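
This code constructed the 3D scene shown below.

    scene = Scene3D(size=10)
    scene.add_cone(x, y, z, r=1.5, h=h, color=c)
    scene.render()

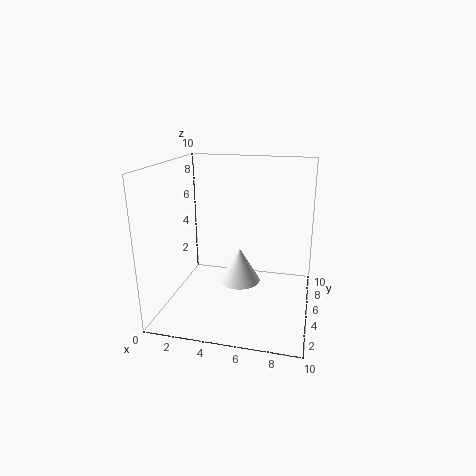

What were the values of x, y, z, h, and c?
x = 5; y = 5.5; z = 1.5; h = 2.5; c = 'white'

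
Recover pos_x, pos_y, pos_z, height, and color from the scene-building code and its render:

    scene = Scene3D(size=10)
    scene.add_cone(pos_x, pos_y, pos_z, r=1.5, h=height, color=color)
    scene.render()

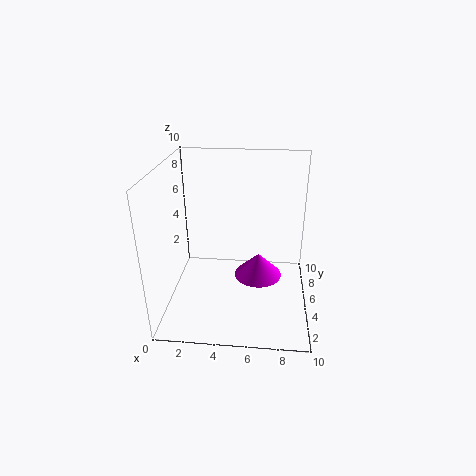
pos_x = 6.5
pos_y = 3
pos_z = 3.5
height = 1.5
color = 'magenta'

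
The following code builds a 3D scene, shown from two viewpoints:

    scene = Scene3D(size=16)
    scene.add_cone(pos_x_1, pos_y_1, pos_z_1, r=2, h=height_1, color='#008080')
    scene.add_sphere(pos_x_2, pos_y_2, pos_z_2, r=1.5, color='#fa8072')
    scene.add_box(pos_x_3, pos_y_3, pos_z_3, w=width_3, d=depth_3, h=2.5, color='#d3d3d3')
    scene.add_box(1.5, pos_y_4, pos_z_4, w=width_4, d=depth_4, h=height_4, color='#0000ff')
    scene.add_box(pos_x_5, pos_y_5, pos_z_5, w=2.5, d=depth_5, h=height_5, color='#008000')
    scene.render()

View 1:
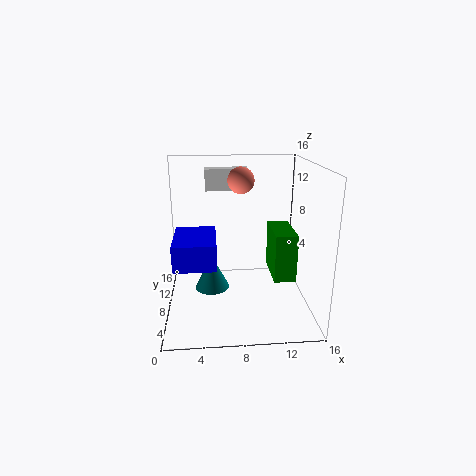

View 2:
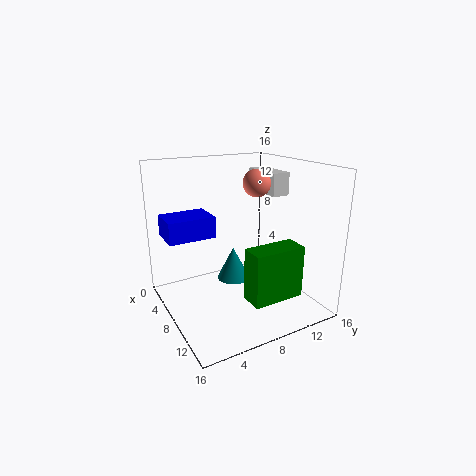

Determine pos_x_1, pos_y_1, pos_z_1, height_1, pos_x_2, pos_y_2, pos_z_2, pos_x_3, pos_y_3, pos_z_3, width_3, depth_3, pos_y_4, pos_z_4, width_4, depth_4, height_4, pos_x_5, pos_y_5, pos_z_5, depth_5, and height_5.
pos_x_1 = 5; pos_y_1 = 9; pos_z_1 = 1.5; height_1 = 4; pos_x_2 = 8.5; pos_y_2 = 10; pos_z_2 = 14; pos_x_3 = 4.5; pos_y_3 = 11.5; pos_z_3 = 12.5; width_3 = 5; depth_3 = 2; pos_y_4 = 1; pos_z_4 = 7.5; width_4 = 4; depth_4 = 5.5; height_4 = 2.5; pos_x_5 = 12; pos_y_5 = 6.5; pos_z_5 = 3; depth_5 = 5.5; height_5 = 5.5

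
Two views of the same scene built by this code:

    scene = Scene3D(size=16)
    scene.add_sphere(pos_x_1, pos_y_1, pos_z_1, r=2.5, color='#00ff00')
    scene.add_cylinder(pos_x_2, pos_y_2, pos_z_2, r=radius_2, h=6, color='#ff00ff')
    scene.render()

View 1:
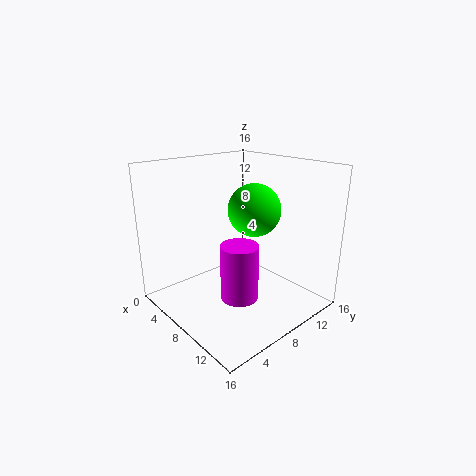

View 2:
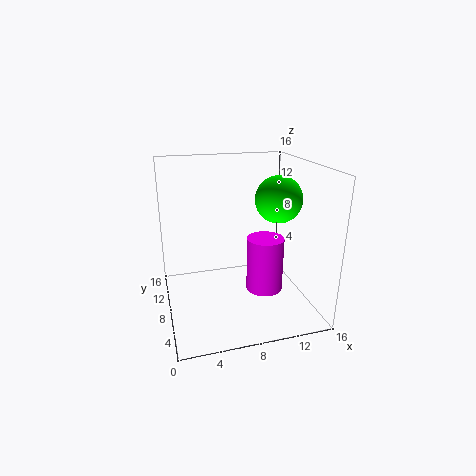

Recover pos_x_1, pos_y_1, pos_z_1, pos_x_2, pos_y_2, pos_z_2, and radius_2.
pos_x_1 = 12
pos_y_1 = 6.5
pos_z_1 = 12.5
pos_x_2 = 10.5
pos_y_2 = 6
pos_z_2 = 2.5
radius_2 = 2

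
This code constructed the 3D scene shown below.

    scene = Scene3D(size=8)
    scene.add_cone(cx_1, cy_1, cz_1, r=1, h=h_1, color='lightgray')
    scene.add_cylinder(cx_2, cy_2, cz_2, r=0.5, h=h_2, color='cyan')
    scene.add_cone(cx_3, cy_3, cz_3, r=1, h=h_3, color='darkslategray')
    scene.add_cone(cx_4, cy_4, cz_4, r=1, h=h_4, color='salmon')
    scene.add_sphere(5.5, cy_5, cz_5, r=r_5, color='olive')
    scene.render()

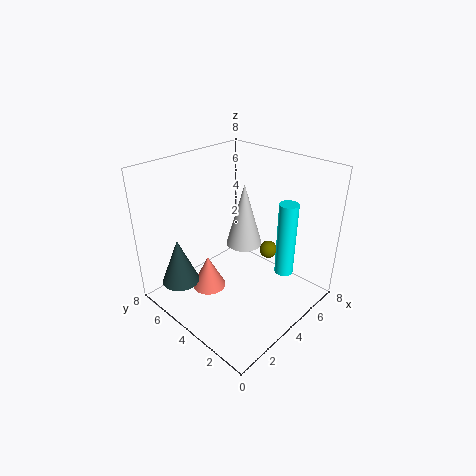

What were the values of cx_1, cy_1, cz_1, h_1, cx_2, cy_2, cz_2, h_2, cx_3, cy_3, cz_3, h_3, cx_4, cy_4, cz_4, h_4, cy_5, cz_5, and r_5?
cx_1 = 4.5
cy_1 = 4
cz_1 = 3.5
h_1 = 3.5
cx_2 = 5
cy_2 = 1.5
cz_2 = 2.5
h_2 = 4
cx_3 = 1
cy_3 = 5.5
cz_3 = 2
h_3 = 2.5
cx_4 = 3
cy_4 = 5.5
cz_4 = 0.5
h_4 = 2
cy_5 = 3
cz_5 = 3
r_5 = 0.5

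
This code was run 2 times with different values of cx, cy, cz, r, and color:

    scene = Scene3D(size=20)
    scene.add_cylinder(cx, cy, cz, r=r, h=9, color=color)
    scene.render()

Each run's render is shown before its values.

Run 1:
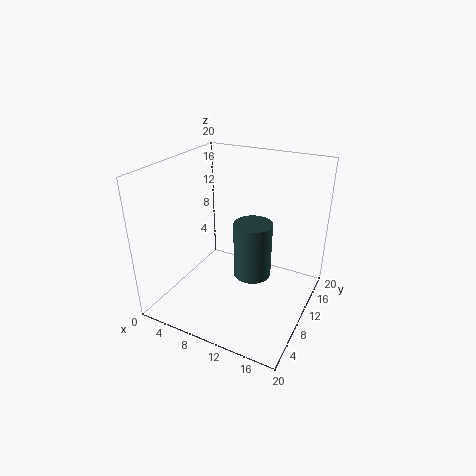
cx = 10
cy = 15
cz = 1
r = 3
color = 'darkslategray'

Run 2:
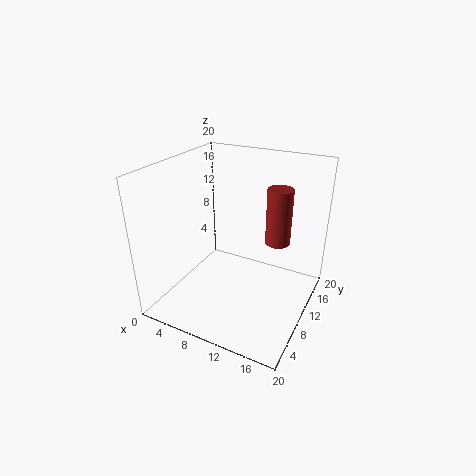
cx = 13
cy = 18
cz = 6
r = 2
color = 'brown'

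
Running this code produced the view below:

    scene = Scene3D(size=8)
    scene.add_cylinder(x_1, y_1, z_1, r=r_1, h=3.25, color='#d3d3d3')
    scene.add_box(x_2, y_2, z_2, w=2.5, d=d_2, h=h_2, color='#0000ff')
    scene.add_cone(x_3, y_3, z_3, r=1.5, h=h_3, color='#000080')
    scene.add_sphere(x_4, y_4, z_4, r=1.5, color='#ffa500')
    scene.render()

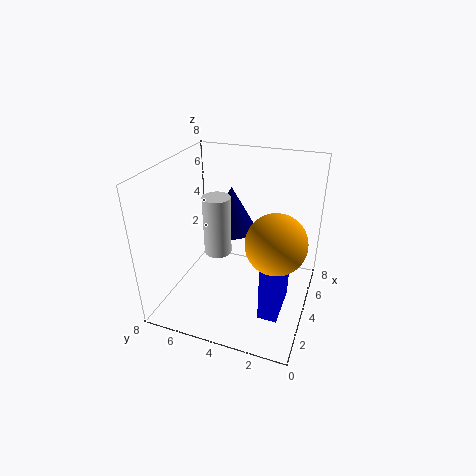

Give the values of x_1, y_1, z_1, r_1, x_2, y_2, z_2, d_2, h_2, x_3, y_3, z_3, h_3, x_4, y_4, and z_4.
x_1 = 3.5
y_1 = 5
z_1 = 3.25
r_1 = 0.75
x_2 = 1.5
y_2 = 1
z_2 = 1
d_2 = 1
h_2 = 3
x_3 = 6.25
y_3 = 5.25
z_3 = 3.25
h_3 = 2.75
x_4 = 2.5
y_4 = 1.5
z_4 = 5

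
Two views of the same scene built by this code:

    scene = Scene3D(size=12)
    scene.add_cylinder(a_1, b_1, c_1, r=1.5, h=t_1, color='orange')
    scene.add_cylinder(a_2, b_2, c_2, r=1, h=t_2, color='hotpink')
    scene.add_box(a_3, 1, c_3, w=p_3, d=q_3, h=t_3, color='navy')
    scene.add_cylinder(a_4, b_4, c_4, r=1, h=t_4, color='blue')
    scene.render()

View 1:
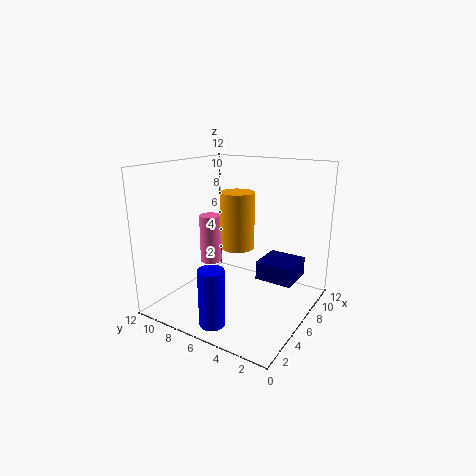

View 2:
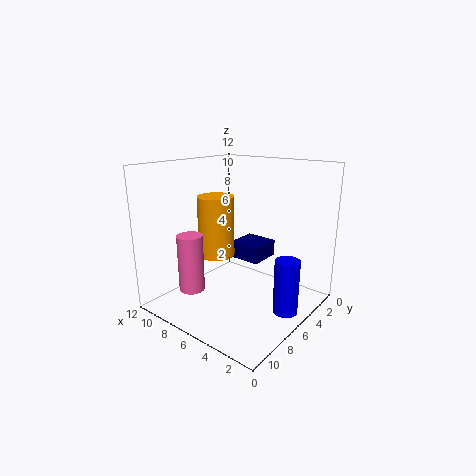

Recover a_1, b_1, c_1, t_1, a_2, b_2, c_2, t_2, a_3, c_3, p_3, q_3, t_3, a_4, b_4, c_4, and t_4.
a_1 = 7.5; b_1 = 7; c_1 = 4.5; t_1 = 5; a_2 = 7.5; b_2 = 10; c_2 = 2.5; t_2 = 4.5; a_3 = 5.5; c_3 = 3; p_3 = 3; q_3 = 3; t_3 = 1.5; a_4 = 1.5; b_4 = 5.5; c_4 = 0.5; t_4 = 4.5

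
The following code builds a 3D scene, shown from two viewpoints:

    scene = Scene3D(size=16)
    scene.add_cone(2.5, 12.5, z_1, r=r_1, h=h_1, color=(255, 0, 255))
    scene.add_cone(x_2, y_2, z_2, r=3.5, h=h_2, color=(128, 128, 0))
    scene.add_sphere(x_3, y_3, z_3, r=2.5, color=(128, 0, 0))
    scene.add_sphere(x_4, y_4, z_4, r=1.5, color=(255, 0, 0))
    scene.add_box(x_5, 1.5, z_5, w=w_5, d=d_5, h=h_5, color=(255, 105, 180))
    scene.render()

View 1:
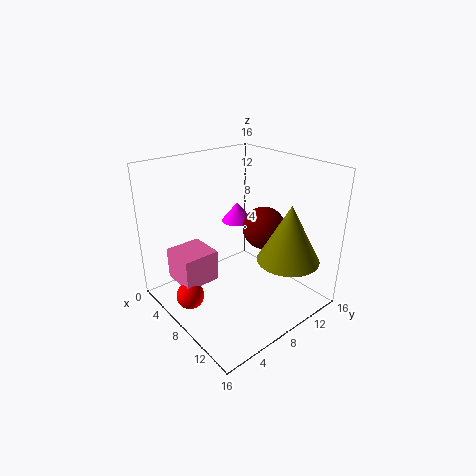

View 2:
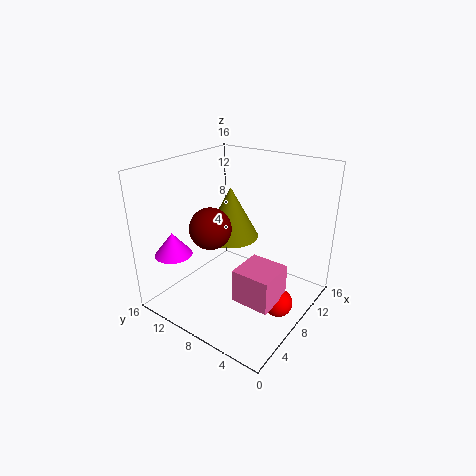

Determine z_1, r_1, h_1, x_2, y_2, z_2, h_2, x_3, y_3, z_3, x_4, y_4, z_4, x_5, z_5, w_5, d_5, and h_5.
z_1 = 7; r_1 = 2; h_1 = 2.5; x_2 = 12; y_2 = 12; z_2 = 5.5; h_2 = 6.5; x_3 = 8; y_3 = 12; z_3 = 8; x_4 = 7; y_4 = 2; z_4 = 2.5; x_5 = 3.5; z_5 = 3.5; w_5 = 4; d_5 = 4; h_5 = 3.5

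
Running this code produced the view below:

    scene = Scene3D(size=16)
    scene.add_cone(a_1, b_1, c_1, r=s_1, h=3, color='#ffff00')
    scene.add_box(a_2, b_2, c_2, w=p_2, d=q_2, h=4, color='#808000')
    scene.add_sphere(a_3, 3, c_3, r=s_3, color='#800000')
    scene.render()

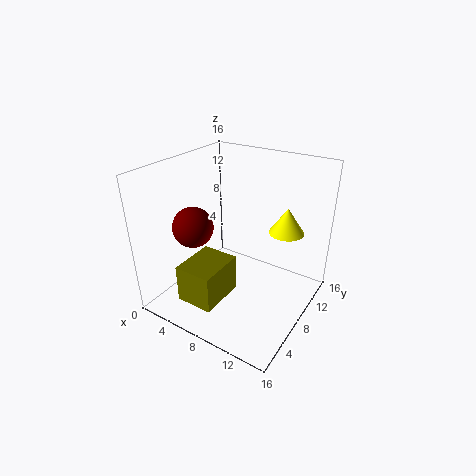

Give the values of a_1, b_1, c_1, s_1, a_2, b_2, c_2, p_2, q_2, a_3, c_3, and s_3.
a_1 = 12
b_1 = 12
c_1 = 8
s_1 = 2
a_2 = 5
b_2 = 1
c_2 = 3
p_2 = 4
q_2 = 5
a_3 = 6
c_3 = 11
s_3 = 2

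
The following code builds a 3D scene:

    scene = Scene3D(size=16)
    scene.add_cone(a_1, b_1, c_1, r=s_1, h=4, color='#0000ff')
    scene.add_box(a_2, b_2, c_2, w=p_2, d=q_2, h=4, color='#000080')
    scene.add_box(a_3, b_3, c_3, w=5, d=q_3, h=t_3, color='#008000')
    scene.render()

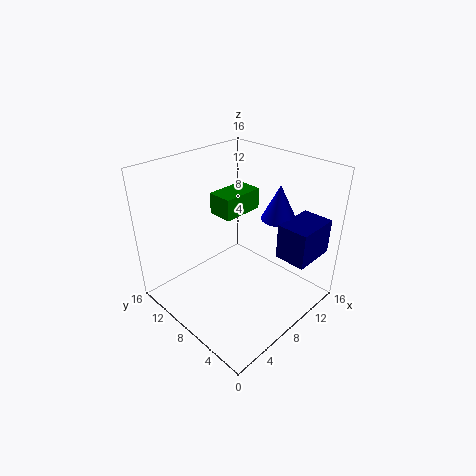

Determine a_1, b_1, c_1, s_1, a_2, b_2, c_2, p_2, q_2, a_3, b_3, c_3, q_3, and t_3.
a_1 = 12.5, b_1 = 6, c_1 = 9.5, s_1 = 2, a_2 = 10.5, b_2 = 1, c_2 = 6, p_2 = 5, q_2 = 3.5, a_3 = 8, b_3 = 9.5, c_3 = 9.5, q_3 = 3, t_3 = 2.5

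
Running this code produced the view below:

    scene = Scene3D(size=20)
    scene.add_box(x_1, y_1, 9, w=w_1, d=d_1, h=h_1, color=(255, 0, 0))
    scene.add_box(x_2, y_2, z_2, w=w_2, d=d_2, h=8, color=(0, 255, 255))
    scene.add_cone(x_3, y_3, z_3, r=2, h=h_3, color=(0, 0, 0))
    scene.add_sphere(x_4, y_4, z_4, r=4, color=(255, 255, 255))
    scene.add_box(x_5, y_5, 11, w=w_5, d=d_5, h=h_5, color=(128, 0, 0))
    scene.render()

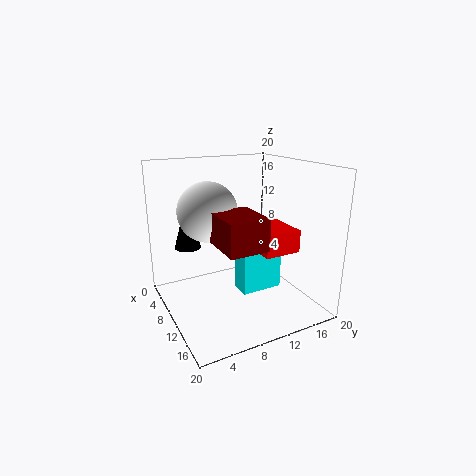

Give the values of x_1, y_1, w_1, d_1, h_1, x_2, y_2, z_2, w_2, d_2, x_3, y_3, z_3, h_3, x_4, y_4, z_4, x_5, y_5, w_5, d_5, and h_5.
x_1 = 9, y_1 = 11, w_1 = 7, d_1 = 5, h_1 = 3, x_2 = 9, y_2 = 10, z_2 = 2, w_2 = 3, d_2 = 6, x_3 = 3, y_3 = 5, z_3 = 7, h_3 = 7, x_4 = 9, y_4 = 6, z_4 = 14, x_5 = 12, y_5 = 5, w_5 = 6, d_5 = 5, h_5 = 4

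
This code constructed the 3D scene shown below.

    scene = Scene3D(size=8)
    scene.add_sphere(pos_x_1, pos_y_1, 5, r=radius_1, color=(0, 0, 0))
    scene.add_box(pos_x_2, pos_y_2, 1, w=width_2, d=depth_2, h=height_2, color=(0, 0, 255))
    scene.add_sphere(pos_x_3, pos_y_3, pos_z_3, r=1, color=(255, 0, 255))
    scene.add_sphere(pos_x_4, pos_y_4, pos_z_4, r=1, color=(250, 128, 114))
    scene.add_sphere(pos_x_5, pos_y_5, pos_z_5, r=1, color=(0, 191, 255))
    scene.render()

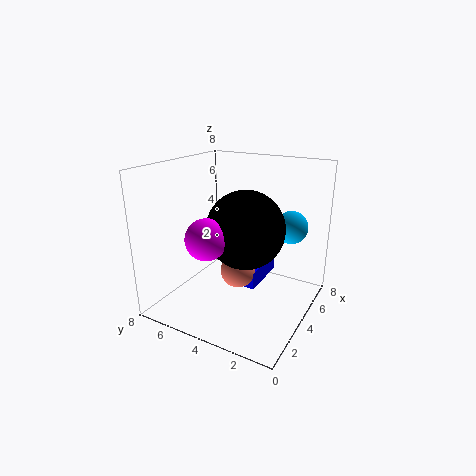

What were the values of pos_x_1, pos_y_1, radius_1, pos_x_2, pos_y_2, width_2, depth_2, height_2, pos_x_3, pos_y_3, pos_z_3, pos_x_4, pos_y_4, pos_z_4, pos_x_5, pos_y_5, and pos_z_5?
pos_x_1 = 3, pos_y_1 = 3, radius_1 = 2, pos_x_2 = 4, pos_y_2 = 3, width_2 = 3, depth_2 = 1, height_2 = 1, pos_x_3 = 1, pos_y_3 = 4, pos_z_3 = 5, pos_x_4 = 4, pos_y_4 = 4, pos_z_4 = 2, pos_x_5 = 7, pos_y_5 = 2, pos_z_5 = 4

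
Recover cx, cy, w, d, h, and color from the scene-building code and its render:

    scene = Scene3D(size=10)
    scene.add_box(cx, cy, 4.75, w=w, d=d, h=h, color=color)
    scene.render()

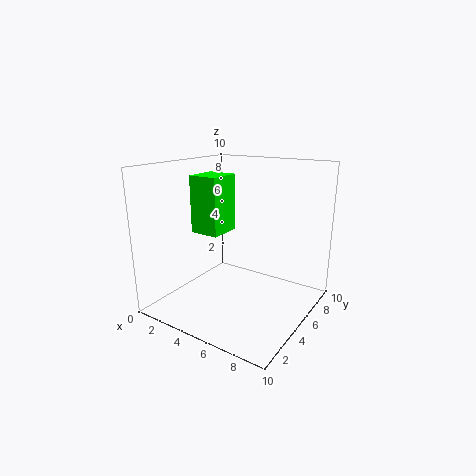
cx = 1; cy = 4.75; w = 2.25; d = 2.5; h = 4.25; color = 'lime'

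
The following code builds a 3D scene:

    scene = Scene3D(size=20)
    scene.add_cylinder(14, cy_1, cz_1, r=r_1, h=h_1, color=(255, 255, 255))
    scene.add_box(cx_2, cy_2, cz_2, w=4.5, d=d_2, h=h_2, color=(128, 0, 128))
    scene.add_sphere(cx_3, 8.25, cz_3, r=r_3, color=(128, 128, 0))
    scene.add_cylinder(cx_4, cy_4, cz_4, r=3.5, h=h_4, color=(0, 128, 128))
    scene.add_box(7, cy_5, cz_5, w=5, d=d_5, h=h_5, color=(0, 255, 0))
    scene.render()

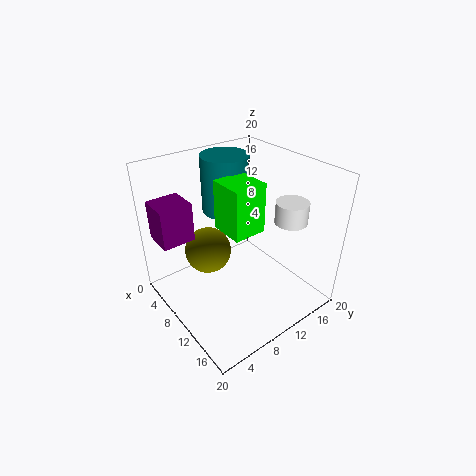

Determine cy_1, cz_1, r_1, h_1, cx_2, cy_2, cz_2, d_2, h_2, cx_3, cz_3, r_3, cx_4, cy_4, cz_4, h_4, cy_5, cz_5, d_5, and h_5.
cy_1 = 16; cz_1 = 12.25; r_1 = 2.25; h_1 = 3; cx_2 = 0.5; cy_2 = 1.25; cz_2 = 8.75; d_2 = 4.75; h_2 = 5.75; cx_3 = 4.75; cz_3 = 5.75; r_3 = 3.5; cx_4 = 4; cy_4 = 12.25; cz_4 = 11.25; h_4 = 8.5; cy_5 = 8.25; cz_5 = 11; d_5 = 4.75; h_5 = 7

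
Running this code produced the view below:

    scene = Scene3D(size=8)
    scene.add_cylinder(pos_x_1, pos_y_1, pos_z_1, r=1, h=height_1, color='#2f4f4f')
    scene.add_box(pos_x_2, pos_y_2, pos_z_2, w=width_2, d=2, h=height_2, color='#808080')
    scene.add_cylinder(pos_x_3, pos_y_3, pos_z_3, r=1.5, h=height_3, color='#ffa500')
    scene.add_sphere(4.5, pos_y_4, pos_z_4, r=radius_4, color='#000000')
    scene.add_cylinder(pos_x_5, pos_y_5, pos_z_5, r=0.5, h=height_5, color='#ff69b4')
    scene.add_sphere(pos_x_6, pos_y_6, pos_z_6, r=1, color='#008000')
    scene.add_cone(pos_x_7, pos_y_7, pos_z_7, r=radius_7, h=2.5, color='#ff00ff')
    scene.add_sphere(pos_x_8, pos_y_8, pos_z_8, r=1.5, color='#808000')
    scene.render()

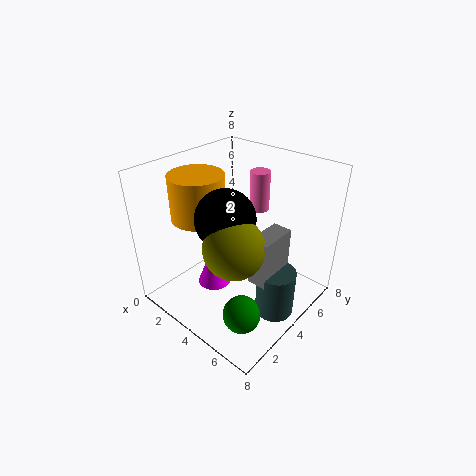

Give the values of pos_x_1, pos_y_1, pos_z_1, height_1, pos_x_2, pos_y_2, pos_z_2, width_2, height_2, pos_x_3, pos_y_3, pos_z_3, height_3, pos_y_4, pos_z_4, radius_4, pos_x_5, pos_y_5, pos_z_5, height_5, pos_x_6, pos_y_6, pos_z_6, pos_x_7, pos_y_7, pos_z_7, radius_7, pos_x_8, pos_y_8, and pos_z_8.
pos_x_1 = 7
pos_y_1 = 3.5
pos_z_1 = 1
height_1 = 2.5
pos_x_2 = 6
pos_y_2 = 2.5
pos_z_2 = 3
width_2 = 1
height_2 = 2.5
pos_x_3 = 2
pos_y_3 = 3
pos_z_3 = 5
height_3 = 2.5
pos_y_4 = 2.5
pos_z_4 = 6
radius_4 = 1.5
pos_x_5 = 5
pos_y_5 = 4.5
pos_z_5 = 6
height_5 = 2
pos_x_6 = 6
pos_y_6 = 2
pos_z_6 = 1
pos_x_7 = 2.5
pos_y_7 = 3.5
pos_z_7 = 0.5
radius_7 = 1
pos_x_8 = 5.5
pos_y_8 = 2
pos_z_8 = 5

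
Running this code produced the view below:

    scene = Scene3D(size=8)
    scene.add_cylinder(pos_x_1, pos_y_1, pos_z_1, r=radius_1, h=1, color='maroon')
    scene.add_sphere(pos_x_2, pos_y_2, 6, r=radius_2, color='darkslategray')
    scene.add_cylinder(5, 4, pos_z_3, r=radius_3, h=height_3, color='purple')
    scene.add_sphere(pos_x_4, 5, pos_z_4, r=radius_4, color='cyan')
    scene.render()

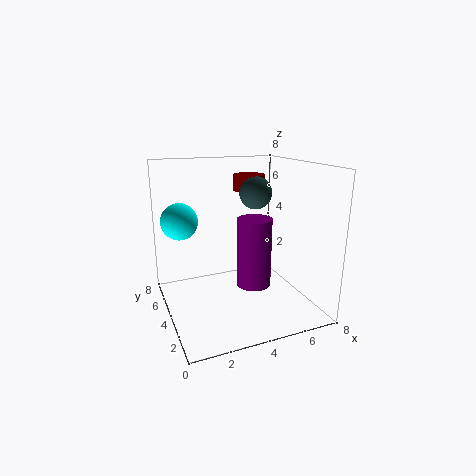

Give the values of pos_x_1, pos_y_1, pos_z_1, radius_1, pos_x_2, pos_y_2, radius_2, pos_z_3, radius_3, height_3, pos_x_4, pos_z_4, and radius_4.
pos_x_1 = 6
pos_y_1 = 7
pos_z_1 = 6
radius_1 = 1
pos_x_2 = 6
pos_y_2 = 6
radius_2 = 1
pos_z_3 = 1
radius_3 = 1
height_3 = 4
pos_x_4 = 1
pos_z_4 = 5
radius_4 = 1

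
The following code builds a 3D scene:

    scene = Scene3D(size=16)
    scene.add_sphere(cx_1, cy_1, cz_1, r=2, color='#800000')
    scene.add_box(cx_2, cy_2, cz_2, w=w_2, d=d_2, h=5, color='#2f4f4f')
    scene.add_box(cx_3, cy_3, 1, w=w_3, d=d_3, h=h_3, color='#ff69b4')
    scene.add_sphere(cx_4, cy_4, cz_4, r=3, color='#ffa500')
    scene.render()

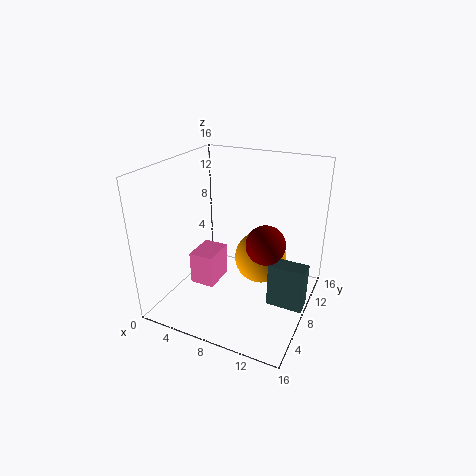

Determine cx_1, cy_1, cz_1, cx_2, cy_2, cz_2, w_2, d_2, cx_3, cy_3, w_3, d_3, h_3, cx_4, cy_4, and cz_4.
cx_1 = 12, cy_1 = 6, cz_1 = 9, cx_2 = 12, cy_2 = 7, cz_2 = 1, w_2 = 4, d_2 = 2, cx_3 = 2, cy_3 = 7, w_3 = 3, d_3 = 4, h_3 = 4, cx_4 = 10, cy_4 = 10, cz_4 = 5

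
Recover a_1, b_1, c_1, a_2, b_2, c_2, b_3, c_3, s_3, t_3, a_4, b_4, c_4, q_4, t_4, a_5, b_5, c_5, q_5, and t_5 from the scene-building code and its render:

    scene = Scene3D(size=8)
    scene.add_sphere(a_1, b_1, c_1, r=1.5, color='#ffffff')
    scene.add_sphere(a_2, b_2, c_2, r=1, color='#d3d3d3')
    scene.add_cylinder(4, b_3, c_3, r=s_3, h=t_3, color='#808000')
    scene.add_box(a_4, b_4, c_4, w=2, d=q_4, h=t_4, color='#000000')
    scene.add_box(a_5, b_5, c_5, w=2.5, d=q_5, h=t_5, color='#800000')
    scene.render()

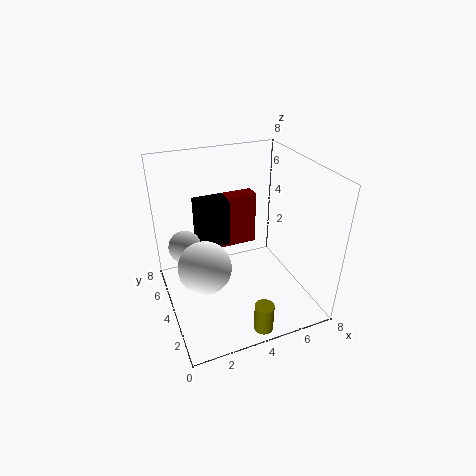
a_1 = 2
b_1 = 4
c_1 = 2.5
a_2 = 1.5
b_2 = 6.5
c_2 = 2.5
b_3 = 0.5
c_3 = 0.5
s_3 = 0.5
t_3 = 1.5
a_4 = 2.5
b_4 = 6.5
c_4 = 2
q_4 = 1.5
t_4 = 3
a_5 = 4
b_5 = 7
c_5 = 1.5
q_5 = 1
t_5 = 3.5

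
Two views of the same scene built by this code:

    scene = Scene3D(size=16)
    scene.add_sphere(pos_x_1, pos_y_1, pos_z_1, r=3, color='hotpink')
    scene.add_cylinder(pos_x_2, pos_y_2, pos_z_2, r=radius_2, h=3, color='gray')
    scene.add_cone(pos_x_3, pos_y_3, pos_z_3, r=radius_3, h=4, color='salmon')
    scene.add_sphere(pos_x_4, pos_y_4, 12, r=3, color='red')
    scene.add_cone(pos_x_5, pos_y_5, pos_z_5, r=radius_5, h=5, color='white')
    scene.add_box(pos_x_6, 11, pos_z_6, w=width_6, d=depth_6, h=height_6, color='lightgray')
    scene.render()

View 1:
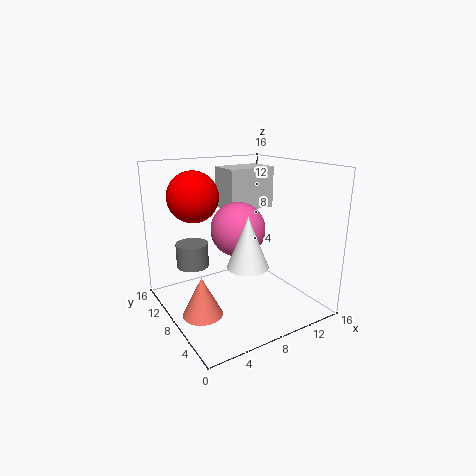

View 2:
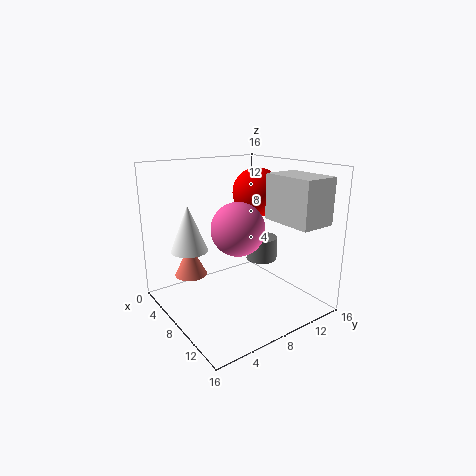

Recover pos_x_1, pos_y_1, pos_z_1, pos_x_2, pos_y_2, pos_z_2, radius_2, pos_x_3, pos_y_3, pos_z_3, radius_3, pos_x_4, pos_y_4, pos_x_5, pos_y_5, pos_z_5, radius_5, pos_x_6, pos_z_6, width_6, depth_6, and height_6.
pos_x_1 = 8
pos_y_1 = 8
pos_z_1 = 9
pos_x_2 = 5
pos_y_2 = 14
pos_z_2 = 3
radius_2 = 2
pos_x_3 = 2
pos_y_3 = 5
pos_z_3 = 2
radius_3 = 2
pos_x_4 = 5
pos_y_4 = 13
pos_x_5 = 6
pos_y_5 = 3
pos_z_5 = 7
radius_5 = 2
pos_x_6 = 9
pos_z_6 = 10
width_6 = 6
depth_6 = 4
height_6 = 5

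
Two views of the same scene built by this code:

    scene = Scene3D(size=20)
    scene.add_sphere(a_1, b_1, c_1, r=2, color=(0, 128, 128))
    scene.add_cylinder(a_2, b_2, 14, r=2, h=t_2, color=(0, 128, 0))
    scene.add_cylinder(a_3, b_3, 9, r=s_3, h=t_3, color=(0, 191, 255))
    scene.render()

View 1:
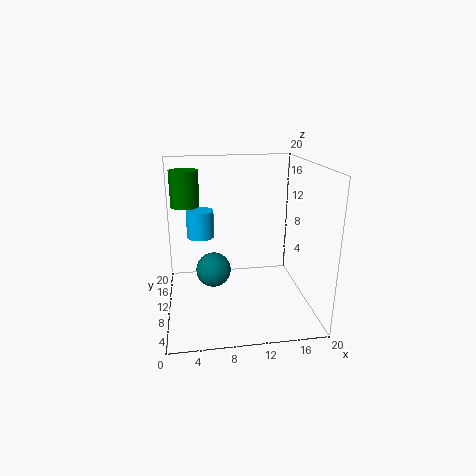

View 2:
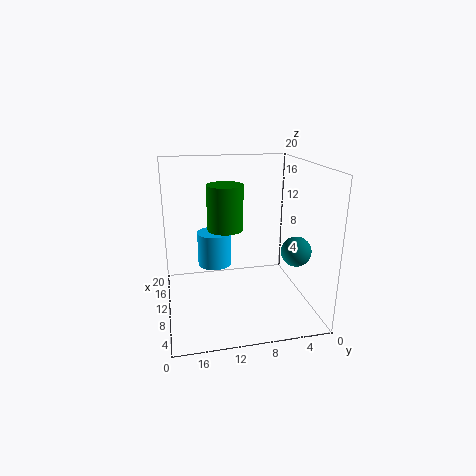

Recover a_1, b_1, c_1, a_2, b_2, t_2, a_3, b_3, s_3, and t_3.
a_1 = 6, b_1 = 3, c_1 = 9, a_2 = 3, b_2 = 13, t_2 = 5, a_3 = 5, b_3 = 14, s_3 = 2, t_3 = 4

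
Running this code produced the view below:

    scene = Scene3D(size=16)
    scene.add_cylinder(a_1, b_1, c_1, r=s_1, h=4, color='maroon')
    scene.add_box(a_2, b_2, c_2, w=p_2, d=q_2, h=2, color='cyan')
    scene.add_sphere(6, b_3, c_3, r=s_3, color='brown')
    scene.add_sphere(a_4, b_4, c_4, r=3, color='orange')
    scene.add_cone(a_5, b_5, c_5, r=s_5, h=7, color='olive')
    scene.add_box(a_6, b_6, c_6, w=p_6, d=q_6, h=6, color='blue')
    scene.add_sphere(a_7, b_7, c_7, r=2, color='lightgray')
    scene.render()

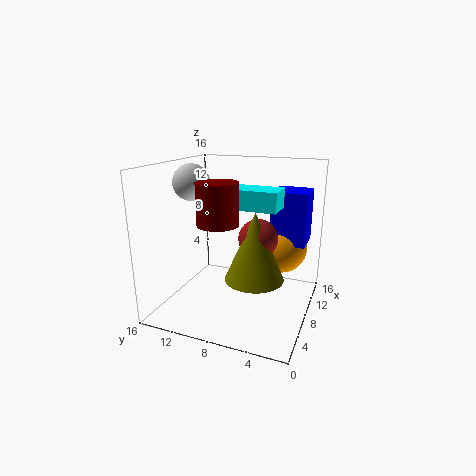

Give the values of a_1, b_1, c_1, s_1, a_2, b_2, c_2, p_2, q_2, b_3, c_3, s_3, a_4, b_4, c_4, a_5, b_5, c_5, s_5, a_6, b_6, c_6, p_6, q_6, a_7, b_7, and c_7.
a_1 = 3; b_1 = 8; c_1 = 11; s_1 = 2; a_2 = 5; b_2 = 3; c_2 = 12; p_2 = 3; q_2 = 5; b_3 = 5; c_3 = 9; s_3 = 2; a_4 = 12; b_4 = 4; c_4 = 6; a_5 = 5; b_5 = 5; c_5 = 5; s_5 = 3; a_6 = 10; b_6 = 1; c_6 = 7; p_6 = 4; q_6 = 4; a_7 = 7; b_7 = 13; c_7 = 14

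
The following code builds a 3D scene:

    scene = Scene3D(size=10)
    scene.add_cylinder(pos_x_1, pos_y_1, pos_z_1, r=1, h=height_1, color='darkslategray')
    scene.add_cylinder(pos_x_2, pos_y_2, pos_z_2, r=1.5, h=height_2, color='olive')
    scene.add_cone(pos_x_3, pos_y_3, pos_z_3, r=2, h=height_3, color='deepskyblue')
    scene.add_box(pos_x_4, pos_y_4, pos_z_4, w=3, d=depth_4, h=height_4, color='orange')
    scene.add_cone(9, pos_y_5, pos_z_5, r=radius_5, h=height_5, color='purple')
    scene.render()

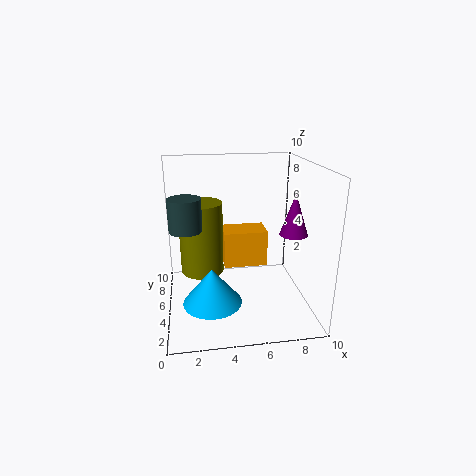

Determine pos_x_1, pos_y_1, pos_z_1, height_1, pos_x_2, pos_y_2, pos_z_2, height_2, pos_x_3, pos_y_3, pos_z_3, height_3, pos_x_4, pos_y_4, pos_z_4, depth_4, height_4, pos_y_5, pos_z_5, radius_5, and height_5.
pos_x_1 = 1.5, pos_y_1 = 3, pos_z_1 = 6.5, height_1 = 2, pos_x_2 = 2.5, pos_y_2 = 5.5, pos_z_2 = 2.5, height_2 = 5, pos_x_3 = 3, pos_y_3 = 3.5, pos_z_3 = 1, height_3 = 2.5, pos_x_4 = 4, pos_y_4 = 4.5, pos_z_4 = 3, depth_4 = 2, height_4 = 2.5, pos_y_5 = 5, pos_z_5 = 5, radius_5 = 1, height_5 = 3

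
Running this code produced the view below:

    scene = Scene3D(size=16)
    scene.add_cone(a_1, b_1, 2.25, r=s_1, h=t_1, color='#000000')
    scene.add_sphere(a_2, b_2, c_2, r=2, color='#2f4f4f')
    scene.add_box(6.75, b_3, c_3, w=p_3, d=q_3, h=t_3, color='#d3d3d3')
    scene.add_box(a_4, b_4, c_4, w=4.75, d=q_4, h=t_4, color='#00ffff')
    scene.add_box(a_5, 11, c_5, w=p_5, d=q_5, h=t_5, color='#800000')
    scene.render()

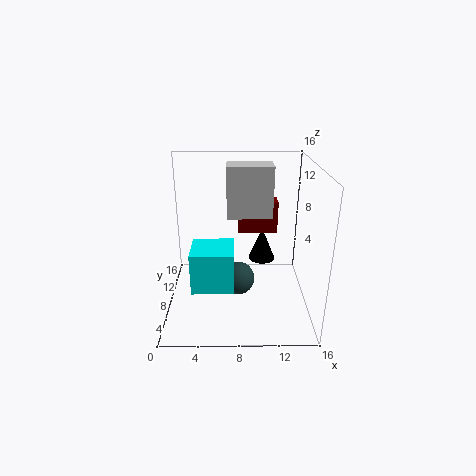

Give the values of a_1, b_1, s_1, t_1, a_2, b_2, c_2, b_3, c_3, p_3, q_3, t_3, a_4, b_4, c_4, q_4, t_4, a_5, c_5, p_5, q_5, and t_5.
a_1 = 11.25; b_1 = 14; s_1 = 1.75; t_1 = 4.25; a_2 = 8; b_2 = 9.25; c_2 = 2; b_3 = 9.75; c_3 = 9.5; p_3 = 5.25; q_3 = 3; t_3 = 6; a_4 = 2.75; b_4 = 5.5; c_4 = 2.25; q_4 = 4.5; t_4 = 4.75; a_5 = 8; c_5 = 7.25; p_5 = 4.75; q_5 = 2.25; t_5 = 3.75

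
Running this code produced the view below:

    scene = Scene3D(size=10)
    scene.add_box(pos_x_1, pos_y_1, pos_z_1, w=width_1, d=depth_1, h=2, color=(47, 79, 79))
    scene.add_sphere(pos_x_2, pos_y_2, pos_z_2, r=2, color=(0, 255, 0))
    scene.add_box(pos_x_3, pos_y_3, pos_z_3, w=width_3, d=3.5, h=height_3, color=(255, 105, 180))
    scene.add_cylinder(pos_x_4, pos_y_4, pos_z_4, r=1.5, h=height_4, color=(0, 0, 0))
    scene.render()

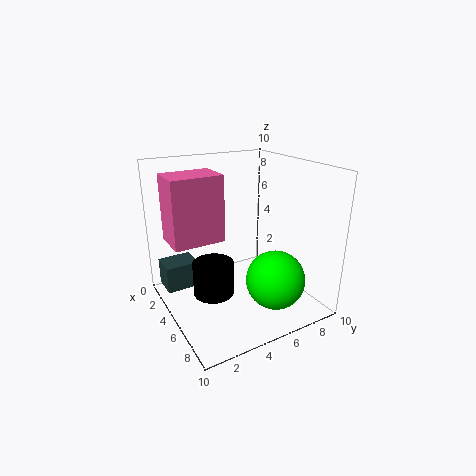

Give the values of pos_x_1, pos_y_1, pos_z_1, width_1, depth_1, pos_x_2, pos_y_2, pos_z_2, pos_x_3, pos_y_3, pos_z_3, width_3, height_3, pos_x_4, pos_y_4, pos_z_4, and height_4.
pos_x_1 = 0.5
pos_y_1 = 0.5
pos_z_1 = 0.5
width_1 = 2
depth_1 = 2.5
pos_x_2 = 7.5
pos_y_2 = 6.5
pos_z_2 = 2.5
pos_x_3 = 2.5
pos_y_3 = 0.5
pos_z_3 = 5
width_3 = 2.5
height_3 = 4.5
pos_x_4 = 4
pos_y_4 = 3.5
pos_z_4 = 0.5
height_4 = 2.5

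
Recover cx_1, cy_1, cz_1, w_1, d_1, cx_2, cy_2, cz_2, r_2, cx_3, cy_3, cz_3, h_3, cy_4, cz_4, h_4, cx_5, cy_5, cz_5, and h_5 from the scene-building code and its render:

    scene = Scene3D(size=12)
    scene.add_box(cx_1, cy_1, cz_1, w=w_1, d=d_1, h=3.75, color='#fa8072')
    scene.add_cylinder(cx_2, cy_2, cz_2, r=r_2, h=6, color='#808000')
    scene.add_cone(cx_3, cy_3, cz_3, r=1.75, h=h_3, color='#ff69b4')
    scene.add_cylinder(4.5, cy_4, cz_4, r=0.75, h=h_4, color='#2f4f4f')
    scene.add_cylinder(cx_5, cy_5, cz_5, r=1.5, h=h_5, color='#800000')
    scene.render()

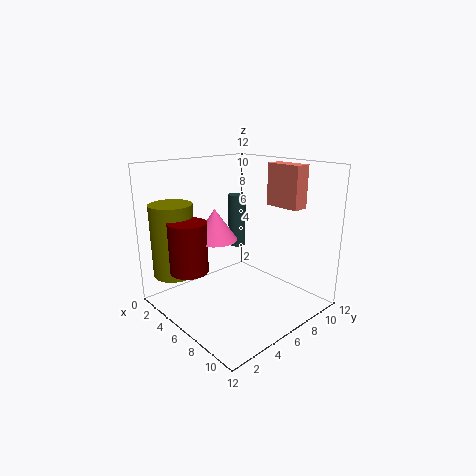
cx_1 = 5.25
cy_1 = 10.25
cz_1 = 8
w_1 = 3.25
d_1 = 1.5
cx_2 = 2.75
cy_2 = 1.75
cz_2 = 3
r_2 = 1.75
cx_3 = 5.5
cy_3 = 4
cz_3 = 6.25
h_3 = 2.5
cy_4 = 7.25
cz_4 = 4.75
h_4 = 4.5
cx_5 = 5
cy_5 = 1.75
cz_5 = 4
h_5 = 4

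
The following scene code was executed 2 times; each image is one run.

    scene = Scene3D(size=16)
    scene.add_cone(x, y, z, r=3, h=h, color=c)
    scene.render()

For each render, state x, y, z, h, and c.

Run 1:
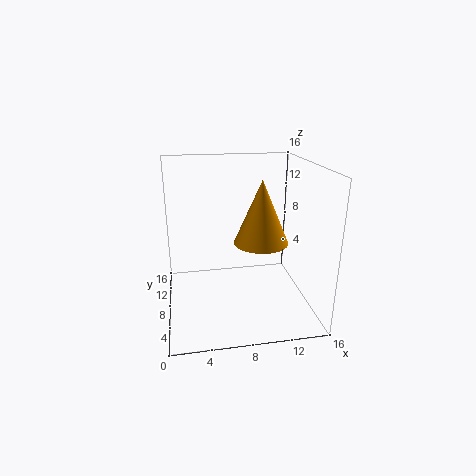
x = 10.5, y = 7.5, z = 7.5, h = 7, c = 'orange'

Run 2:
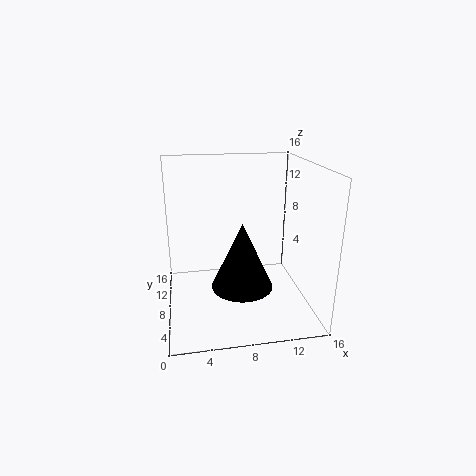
x = 7.5, y = 3, z = 5, h = 6.5, c = 'black'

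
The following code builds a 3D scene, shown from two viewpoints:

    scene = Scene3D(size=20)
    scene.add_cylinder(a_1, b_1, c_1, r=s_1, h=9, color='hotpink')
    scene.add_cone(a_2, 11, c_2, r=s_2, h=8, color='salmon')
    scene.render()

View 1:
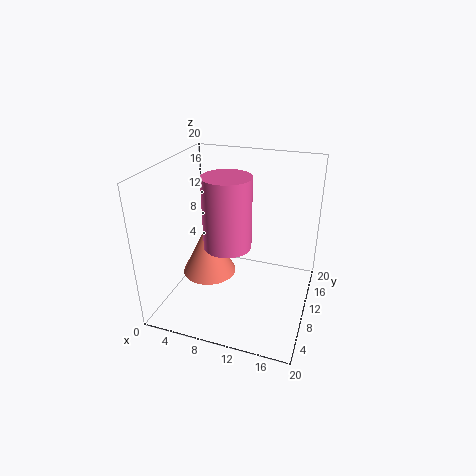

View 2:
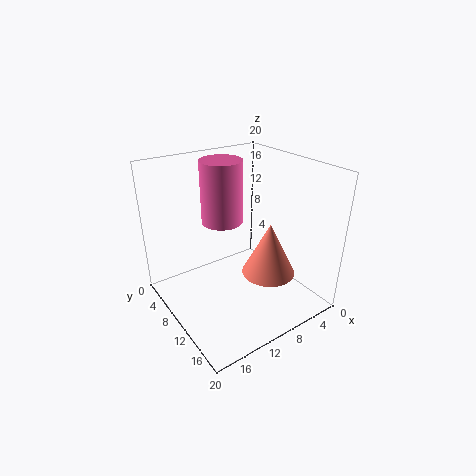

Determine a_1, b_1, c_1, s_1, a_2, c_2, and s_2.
a_1 = 10, b_1 = 6, c_1 = 11, s_1 = 3, a_2 = 5, c_2 = 3, s_2 = 4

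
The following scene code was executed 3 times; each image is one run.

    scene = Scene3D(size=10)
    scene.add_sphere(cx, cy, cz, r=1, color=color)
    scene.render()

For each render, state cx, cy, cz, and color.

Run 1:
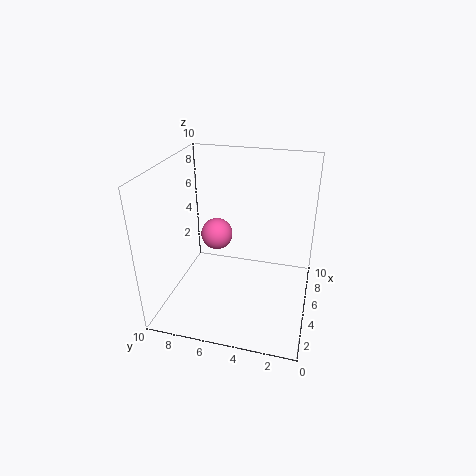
cx = 3.5, cy = 6, cz = 6, color = 'hotpink'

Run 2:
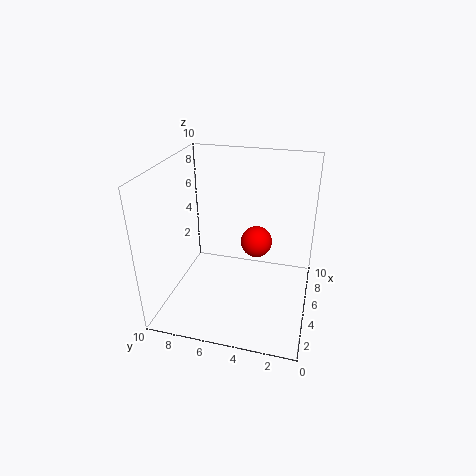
cx = 4, cy = 3.5, cz = 5.5, color = 'red'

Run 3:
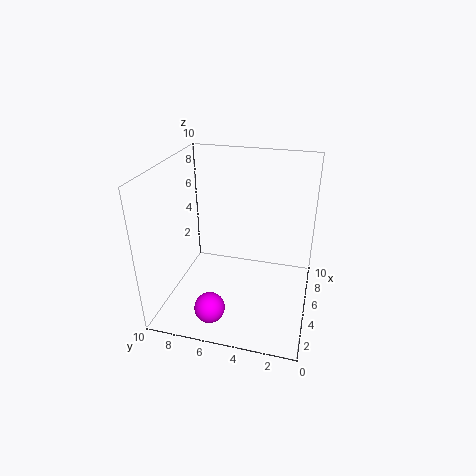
cx = 1.5, cy = 6, cz = 1.5, color = 'magenta'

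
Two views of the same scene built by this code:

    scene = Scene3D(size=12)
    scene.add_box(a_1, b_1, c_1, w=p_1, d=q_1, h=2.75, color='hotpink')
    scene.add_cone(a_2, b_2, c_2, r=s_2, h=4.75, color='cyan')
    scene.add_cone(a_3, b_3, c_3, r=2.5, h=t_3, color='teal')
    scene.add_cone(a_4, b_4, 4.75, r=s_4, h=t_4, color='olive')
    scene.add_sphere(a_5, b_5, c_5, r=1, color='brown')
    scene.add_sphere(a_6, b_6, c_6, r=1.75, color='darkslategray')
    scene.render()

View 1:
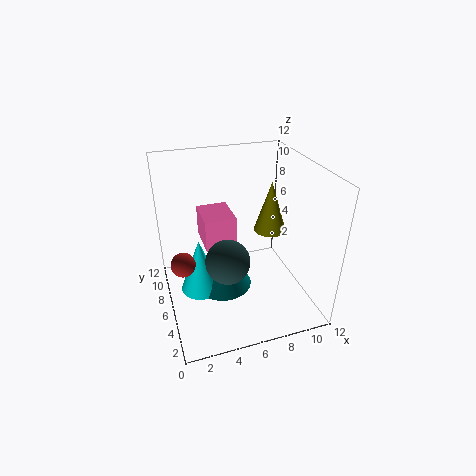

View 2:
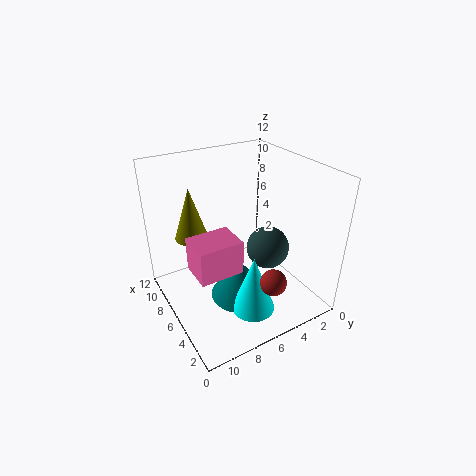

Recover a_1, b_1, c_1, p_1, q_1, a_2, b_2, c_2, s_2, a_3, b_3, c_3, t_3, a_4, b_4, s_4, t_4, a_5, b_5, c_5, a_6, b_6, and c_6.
a_1 = 3.5, b_1 = 7, c_1 = 4.5, p_1 = 2.75, q_1 = 3.5, a_2 = 2.75, b_2 = 6.5, c_2 = 1.25, s_2 = 1.75, a_3 = 4.75, b_3 = 6.5, c_3 = 1.25, t_3 = 3.25, a_4 = 10, b_4 = 8.5, s_4 = 1.5, t_4 = 4.75, a_5 = 1.25, b_5 = 5.75, c_5 = 4.5, a_6 = 4.5, b_6 = 4, c_6 = 5.25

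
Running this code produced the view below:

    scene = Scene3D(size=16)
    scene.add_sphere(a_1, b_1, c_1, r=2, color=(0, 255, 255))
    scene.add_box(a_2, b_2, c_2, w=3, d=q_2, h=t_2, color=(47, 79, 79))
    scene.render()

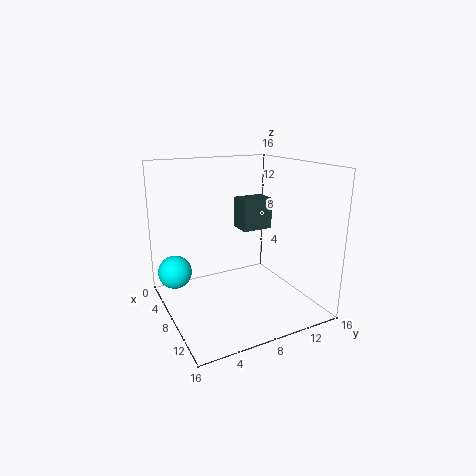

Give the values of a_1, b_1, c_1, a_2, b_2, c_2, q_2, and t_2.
a_1 = 3, b_1 = 2, c_1 = 3, a_2 = 1, b_2 = 11, c_2 = 7, q_2 = 4, t_2 = 4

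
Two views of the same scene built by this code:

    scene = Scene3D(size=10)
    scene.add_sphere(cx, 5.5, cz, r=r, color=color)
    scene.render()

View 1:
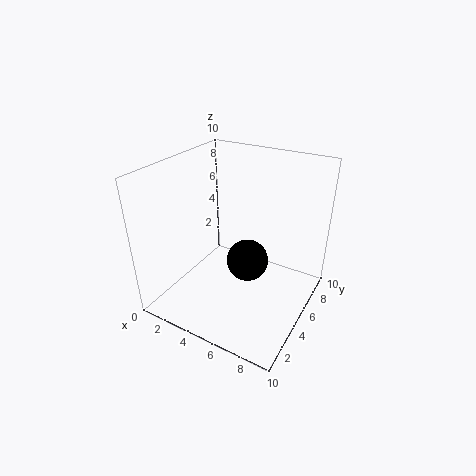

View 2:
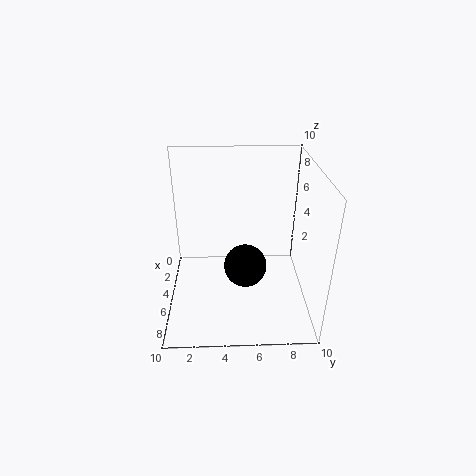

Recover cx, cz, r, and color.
cx = 5.5, cz = 3, r = 1.5, color = 'black'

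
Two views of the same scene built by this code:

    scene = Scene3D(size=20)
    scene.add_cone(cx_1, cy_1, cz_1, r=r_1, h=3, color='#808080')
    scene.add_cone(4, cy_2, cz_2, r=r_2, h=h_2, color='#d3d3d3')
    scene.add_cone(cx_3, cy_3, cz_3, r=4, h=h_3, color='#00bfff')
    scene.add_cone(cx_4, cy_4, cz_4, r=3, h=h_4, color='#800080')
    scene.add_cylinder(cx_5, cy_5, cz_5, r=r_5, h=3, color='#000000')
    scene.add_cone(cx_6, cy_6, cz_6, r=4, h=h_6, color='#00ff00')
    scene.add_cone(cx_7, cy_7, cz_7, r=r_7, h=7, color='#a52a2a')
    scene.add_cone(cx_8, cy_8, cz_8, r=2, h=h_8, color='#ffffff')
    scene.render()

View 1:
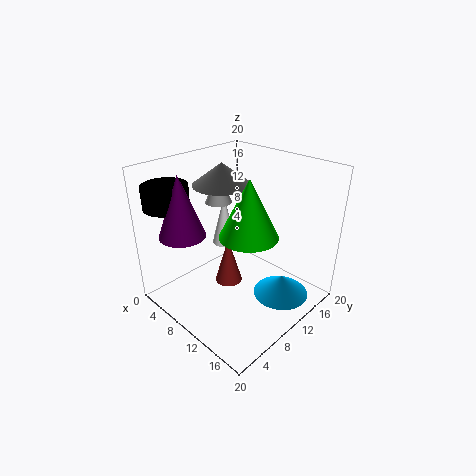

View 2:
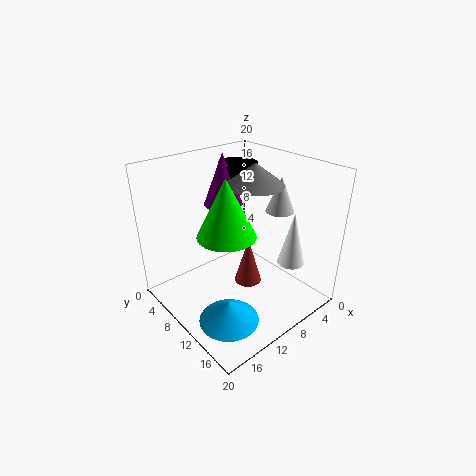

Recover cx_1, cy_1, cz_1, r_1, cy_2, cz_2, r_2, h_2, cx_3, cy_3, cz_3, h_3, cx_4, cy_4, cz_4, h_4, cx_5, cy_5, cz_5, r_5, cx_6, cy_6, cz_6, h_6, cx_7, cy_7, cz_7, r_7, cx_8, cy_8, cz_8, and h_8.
cx_1 = 7
cy_1 = 10
cz_1 = 17
r_1 = 4
cy_2 = 12
cz_2 = 13
r_2 = 2
h_2 = 5
cx_3 = 15
cy_3 = 14
cz_3 = 1
h_3 = 3
cx_4 = 7
cy_4 = 3
cz_4 = 12
h_4 = 8
cx_5 = 4
cy_5 = 3
cz_5 = 15
r_5 = 3
cx_6 = 12
cy_6 = 10
cz_6 = 11
h_6 = 8
cx_7 = 8
cy_7 = 10
cz_7 = 2
r_7 = 2
cx_8 = 3
cy_8 = 14
cz_8 = 5
h_8 = 8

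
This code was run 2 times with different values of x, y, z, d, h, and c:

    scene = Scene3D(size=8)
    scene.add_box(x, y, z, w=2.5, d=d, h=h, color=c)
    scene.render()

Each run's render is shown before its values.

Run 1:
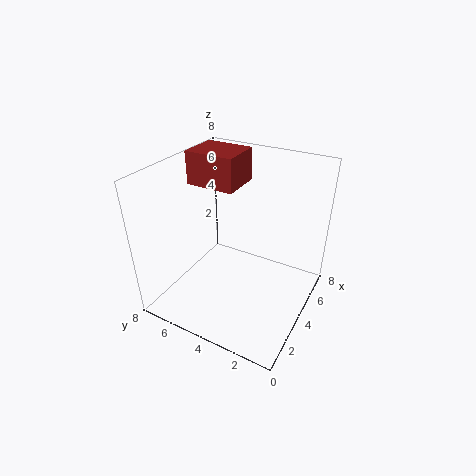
x = 5
y = 5
z = 6
d = 3
h = 2
c = 'brown'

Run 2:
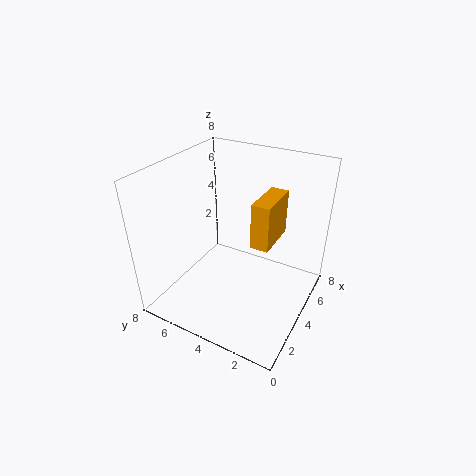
x = 3.5
y = 2
z = 4
d = 1
h = 2.5
c = 'orange'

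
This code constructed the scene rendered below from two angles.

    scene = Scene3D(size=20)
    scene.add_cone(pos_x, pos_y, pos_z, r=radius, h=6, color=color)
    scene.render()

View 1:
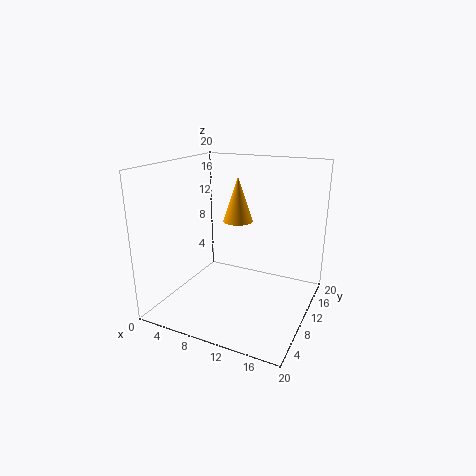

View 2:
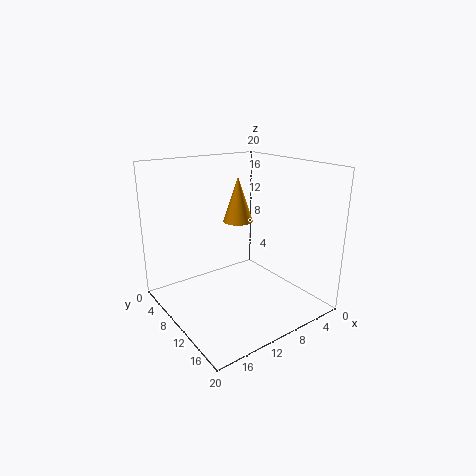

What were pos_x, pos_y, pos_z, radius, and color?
pos_x = 10, pos_y = 10, pos_z = 12.5, radius = 2, color = 'orange'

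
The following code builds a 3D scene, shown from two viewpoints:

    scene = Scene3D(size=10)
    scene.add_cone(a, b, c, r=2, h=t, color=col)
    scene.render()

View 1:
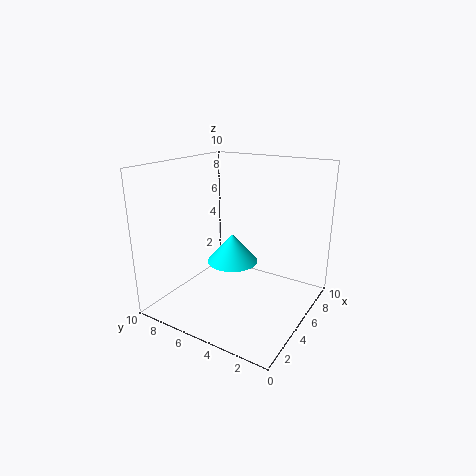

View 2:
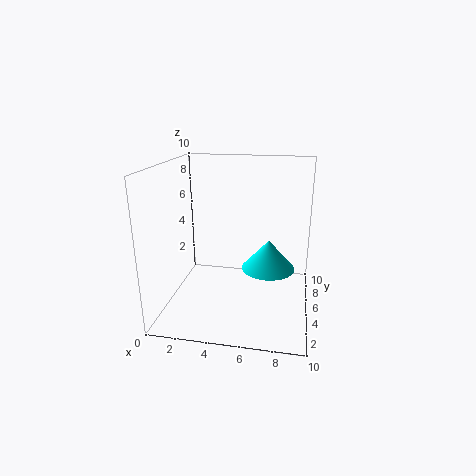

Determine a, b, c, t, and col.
a = 7, b = 6.75, c = 2, t = 2.25, col = 'cyan'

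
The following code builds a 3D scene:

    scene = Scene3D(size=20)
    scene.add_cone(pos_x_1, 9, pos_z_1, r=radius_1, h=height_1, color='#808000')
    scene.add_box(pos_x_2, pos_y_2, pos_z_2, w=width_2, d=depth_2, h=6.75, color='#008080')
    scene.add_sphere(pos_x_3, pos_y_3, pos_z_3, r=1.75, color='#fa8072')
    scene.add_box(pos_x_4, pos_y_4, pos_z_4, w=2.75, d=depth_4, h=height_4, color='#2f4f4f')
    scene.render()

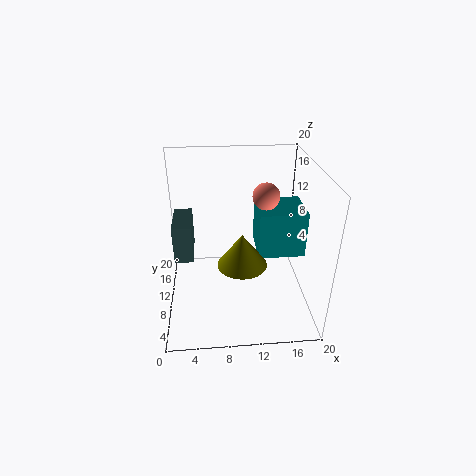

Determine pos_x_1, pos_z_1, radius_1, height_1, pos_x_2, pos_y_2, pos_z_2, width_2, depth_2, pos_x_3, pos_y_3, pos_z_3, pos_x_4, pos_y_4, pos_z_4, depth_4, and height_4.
pos_x_1 = 10.5
pos_z_1 = 6.25
radius_1 = 3.5
height_1 = 4.75
pos_x_2 = 13
pos_y_2 = 9.75
pos_z_2 = 6.5
width_2 = 6.75
depth_2 = 6.25
pos_x_3 = 13.5
pos_y_3 = 9
pos_z_3 = 16.5
pos_x_4 = 0.75
pos_y_4 = 11.5
pos_z_4 = 5.25
depth_4 = 6.5
height_4 = 5.75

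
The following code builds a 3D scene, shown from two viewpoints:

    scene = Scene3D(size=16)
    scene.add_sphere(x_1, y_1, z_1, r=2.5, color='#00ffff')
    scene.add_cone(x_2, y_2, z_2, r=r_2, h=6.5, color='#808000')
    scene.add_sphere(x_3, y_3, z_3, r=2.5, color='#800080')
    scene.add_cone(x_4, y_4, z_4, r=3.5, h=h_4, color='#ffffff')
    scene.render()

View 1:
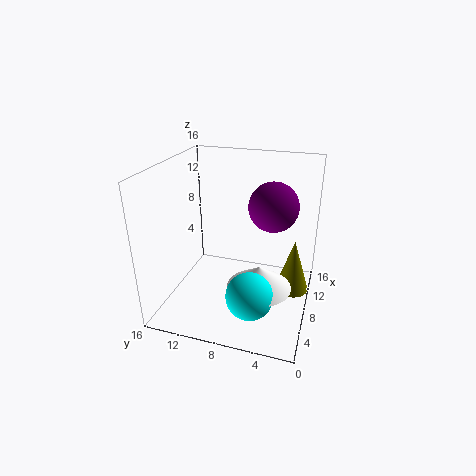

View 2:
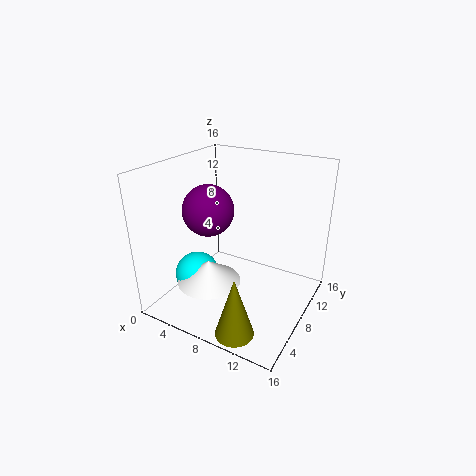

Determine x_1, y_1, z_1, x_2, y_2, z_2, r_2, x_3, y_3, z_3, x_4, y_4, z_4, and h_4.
x_1 = 4, y_1 = 5.5, z_1 = 3.5, x_2 = 11, y_2 = 2, z_2 = 0.5, r_2 = 2, x_3 = 7, y_3 = 4, z_3 = 12.5, x_4 = 6, y_4 = 5, z_4 = 3.5, h_4 = 2.5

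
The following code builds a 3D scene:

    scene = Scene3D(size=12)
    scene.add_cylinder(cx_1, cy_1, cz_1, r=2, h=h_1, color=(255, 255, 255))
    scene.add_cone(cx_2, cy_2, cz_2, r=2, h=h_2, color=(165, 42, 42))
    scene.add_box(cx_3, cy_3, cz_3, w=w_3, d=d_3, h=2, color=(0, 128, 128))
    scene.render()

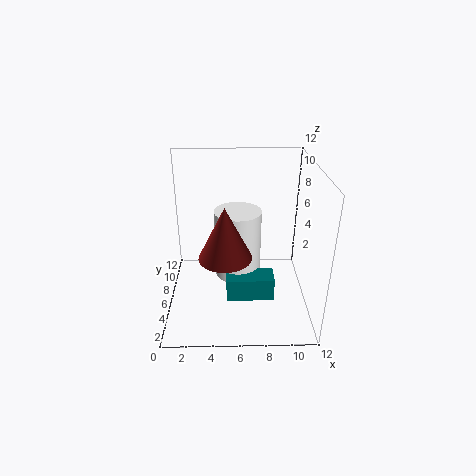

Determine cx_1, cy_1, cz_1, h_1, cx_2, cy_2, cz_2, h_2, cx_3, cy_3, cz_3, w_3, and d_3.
cx_1 = 6, cy_1 = 7, cz_1 = 2, h_1 = 6, cx_2 = 5, cy_2 = 3, cz_2 = 6, h_2 = 4, cx_3 = 5, cy_3 = 4, cz_3 = 1, w_3 = 4, d_3 = 2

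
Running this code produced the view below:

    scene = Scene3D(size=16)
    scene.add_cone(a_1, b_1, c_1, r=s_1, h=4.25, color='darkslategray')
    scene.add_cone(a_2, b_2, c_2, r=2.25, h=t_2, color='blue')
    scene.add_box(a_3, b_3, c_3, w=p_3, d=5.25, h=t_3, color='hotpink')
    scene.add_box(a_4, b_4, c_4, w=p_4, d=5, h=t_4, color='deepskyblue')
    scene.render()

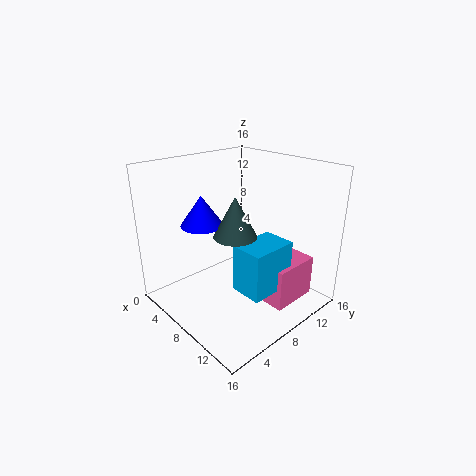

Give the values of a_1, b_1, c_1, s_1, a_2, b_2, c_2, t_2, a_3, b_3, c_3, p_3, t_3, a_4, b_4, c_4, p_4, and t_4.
a_1 = 9.5; b_1 = 6.25; c_1 = 9.25; s_1 = 2.25; a_2 = 6.25; b_2 = 4.5; c_2 = 10; t_2 = 3.25; a_3 = 9.25; b_3 = 8; c_3 = 1.75; p_3 = 5.25; t_3 = 4.5; a_4 = 10.5; b_4 = 5; c_4 = 4; p_4 = 3.5; t_4 = 5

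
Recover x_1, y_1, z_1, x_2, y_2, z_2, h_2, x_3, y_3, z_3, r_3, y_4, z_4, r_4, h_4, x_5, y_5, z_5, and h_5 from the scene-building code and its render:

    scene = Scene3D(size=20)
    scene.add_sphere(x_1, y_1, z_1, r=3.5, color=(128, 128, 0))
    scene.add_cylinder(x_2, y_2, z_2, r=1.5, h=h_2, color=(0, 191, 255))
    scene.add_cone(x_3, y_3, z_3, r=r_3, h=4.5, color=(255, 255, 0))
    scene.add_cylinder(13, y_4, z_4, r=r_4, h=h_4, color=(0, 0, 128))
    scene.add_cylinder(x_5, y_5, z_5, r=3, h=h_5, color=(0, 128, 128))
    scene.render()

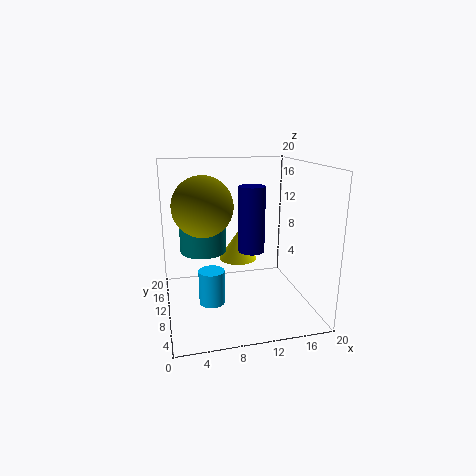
x_1 = 4.5, y_1 = 4.5, z_1 = 16, x_2 = 5, y_2 = 2.5, z_2 = 5, h_2 = 4, x_3 = 11.5, y_3 = 16, z_3 = 4.5, r_3 = 3, y_4 = 13.5, z_4 = 6.5, r_4 = 2, h_4 = 10, x_5 = 5, y_5 = 9, z_5 = 9, h_5 = 6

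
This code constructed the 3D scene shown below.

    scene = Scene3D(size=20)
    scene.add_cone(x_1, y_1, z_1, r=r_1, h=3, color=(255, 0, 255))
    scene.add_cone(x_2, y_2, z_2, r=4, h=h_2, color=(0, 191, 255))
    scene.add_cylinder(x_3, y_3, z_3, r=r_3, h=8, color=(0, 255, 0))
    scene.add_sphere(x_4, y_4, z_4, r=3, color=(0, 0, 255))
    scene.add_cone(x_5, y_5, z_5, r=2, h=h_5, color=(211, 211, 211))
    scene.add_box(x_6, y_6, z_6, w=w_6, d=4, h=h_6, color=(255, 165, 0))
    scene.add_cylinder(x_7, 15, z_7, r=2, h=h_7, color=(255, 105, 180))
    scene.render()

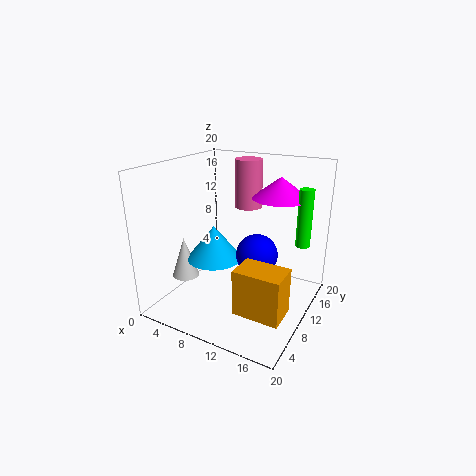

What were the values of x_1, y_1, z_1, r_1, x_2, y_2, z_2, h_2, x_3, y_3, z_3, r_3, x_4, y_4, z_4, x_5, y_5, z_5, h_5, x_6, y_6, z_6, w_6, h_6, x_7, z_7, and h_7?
x_1 = 14; y_1 = 15; z_1 = 15; r_1 = 4; x_2 = 6; y_2 = 10; z_2 = 6; h_2 = 5; x_3 = 18; y_3 = 14; z_3 = 9; r_3 = 1; x_4 = 12; y_4 = 12; z_4 = 7; x_5 = 2; y_5 = 8; z_5 = 3; h_5 = 6; x_6 = 13; y_6 = 3; z_6 = 3; w_6 = 6; h_6 = 6; x_7 = 9; z_7 = 13; h_7 = 7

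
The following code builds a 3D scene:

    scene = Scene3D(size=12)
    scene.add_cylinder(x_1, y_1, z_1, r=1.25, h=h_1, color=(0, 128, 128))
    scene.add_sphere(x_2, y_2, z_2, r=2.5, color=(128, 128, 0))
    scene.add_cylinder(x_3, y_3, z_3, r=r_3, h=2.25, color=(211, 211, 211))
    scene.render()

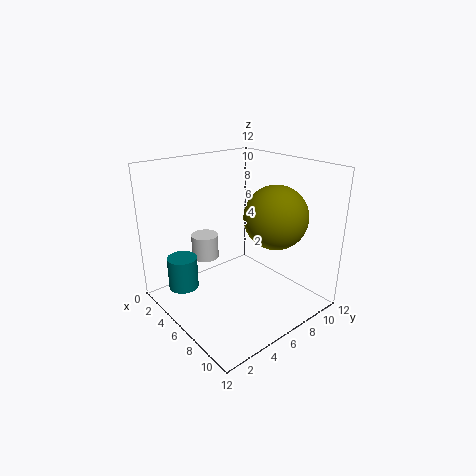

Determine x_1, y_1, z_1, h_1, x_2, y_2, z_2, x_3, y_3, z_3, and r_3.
x_1 = 3.5
y_1 = 2
z_1 = 1.75
h_1 = 2.75
x_2 = 8.75
y_2 = 7.5
z_2 = 8.25
x_3 = 1.75
y_3 = 5.5
z_3 = 2.75
r_3 = 1.25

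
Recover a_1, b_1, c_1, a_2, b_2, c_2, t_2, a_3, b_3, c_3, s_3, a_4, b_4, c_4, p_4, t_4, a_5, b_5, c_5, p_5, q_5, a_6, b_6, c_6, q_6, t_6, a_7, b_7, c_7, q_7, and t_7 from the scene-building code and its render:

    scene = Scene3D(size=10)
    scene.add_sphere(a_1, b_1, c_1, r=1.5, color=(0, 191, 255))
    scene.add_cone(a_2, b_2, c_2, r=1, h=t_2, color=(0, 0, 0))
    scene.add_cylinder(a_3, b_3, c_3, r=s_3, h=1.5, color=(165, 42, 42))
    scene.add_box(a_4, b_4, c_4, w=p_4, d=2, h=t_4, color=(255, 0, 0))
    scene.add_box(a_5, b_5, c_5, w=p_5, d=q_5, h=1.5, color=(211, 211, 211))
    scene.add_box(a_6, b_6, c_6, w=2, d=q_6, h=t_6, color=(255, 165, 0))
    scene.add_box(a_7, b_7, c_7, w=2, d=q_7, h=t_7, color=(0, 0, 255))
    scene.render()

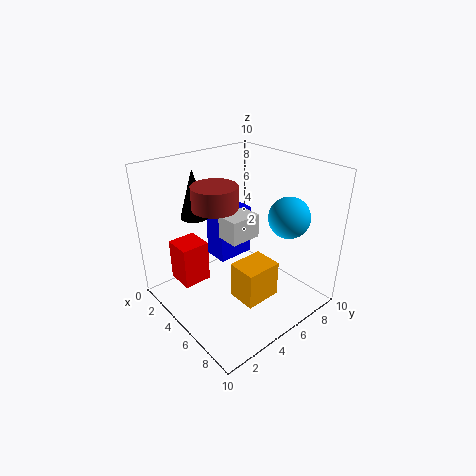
a_1 = 6.5, b_1 = 8.5, c_1 = 6, a_2 = 2, b_2 = 3.5, c_2 = 6, t_2 = 3.5, a_3 = 4.5, b_3 = 3.5, c_3 = 7.5, s_3 = 1.5, a_4 = 1.5, b_4 = 1.5, c_4 = 1.5, p_4 = 2, t_4 = 3, a_5 = 5.5, b_5 = 3, c_5 = 6, p_5 = 1.5, q_5 = 2, a_6 = 6, b_6 = 3.5, c_6 = 1.5, q_6 = 2.5, t_6 = 2.5, a_7 = 0.5, b_7 = 5.5, c_7 = 1.5, q_7 = 3, t_7 = 4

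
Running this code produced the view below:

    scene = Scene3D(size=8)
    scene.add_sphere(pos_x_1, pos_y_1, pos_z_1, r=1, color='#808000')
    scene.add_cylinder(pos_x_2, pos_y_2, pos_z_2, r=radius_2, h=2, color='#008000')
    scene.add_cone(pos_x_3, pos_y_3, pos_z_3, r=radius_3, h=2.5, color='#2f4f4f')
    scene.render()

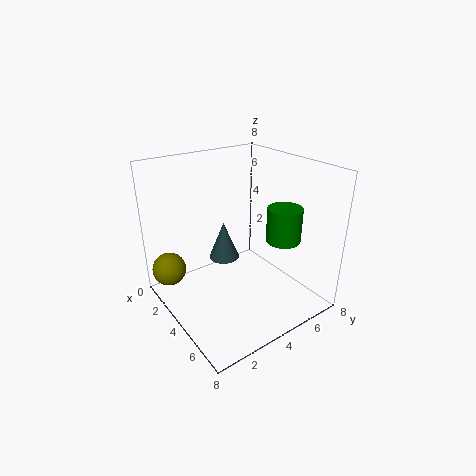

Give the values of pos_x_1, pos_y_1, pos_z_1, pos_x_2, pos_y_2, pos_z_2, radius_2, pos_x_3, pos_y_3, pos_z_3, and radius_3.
pos_x_1 = 1; pos_y_1 = 1; pos_z_1 = 1.5; pos_x_2 = 5; pos_y_2 = 6.5; pos_z_2 = 3.5; radius_2 = 1; pos_x_3 = 1; pos_y_3 = 5; pos_z_3 = 1; radius_3 = 1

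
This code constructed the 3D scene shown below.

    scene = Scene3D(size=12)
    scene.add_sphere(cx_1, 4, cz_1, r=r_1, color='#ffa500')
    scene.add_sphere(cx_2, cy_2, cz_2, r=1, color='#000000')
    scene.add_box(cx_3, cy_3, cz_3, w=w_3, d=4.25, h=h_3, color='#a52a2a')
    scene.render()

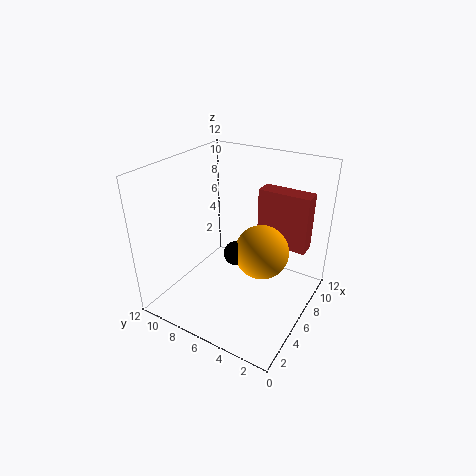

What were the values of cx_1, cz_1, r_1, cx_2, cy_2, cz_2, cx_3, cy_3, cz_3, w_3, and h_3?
cx_1 = 6.5
cz_1 = 5
r_1 = 2.25
cx_2 = 5.25
cy_2 = 5.75
cz_2 = 5
cx_3 = 7.5
cy_3 = 0.75
cz_3 = 5.25
w_3 = 1.5
h_3 = 4.75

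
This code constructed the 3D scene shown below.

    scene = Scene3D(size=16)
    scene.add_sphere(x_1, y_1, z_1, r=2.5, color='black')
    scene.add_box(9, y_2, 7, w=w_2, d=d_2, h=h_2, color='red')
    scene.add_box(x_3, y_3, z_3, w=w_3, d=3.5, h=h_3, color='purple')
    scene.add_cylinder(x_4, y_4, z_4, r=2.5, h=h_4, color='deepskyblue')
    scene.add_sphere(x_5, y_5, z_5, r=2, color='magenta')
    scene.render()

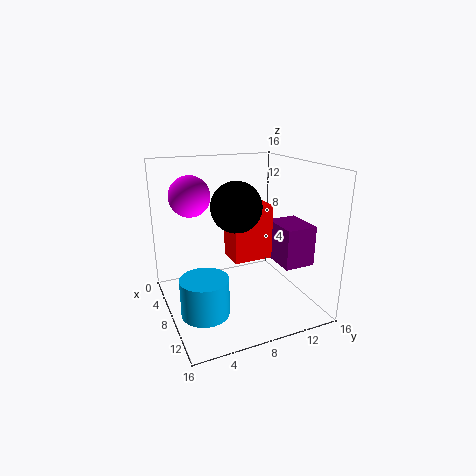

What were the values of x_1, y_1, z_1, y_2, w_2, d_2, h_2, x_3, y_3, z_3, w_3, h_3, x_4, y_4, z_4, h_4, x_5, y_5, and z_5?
x_1 = 11
y_1 = 6.5
z_1 = 12.5
y_2 = 6
w_2 = 3
d_2 = 4
h_2 = 5.5
x_3 = 7.5
y_3 = 12
z_3 = 5
w_3 = 4.5
h_3 = 4.5
x_4 = 11
y_4 = 3
z_4 = 1.5
h_4 = 4
x_5 = 9
y_5 = 2.5
z_5 = 13.5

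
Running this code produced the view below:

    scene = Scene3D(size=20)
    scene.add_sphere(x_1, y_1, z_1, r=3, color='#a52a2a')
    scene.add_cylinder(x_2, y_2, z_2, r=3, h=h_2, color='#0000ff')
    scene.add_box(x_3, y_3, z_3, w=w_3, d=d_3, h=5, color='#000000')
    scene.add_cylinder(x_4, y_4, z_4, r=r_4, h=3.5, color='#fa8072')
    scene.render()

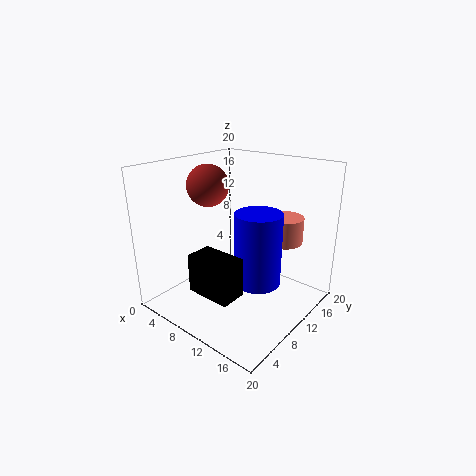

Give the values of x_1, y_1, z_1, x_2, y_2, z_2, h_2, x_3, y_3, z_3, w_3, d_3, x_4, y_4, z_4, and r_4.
x_1 = 4.5, y_1 = 10, z_1 = 16.5, x_2 = 14.5, y_2 = 8.5, z_2 = 5.5, h_2 = 9.5, x_3 = 8.5, y_3 = 2, z_3 = 5, w_3 = 6, d_3 = 3.5, x_4 = 15.5, y_4 = 13, z_4 = 10, r_4 = 2.5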